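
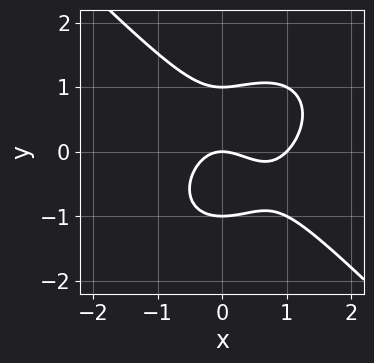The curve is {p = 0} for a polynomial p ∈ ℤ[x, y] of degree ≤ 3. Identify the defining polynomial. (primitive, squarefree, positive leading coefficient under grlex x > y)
x^3 + y^3 - x^2 - y

1. Degree: the shape is more complex than any degree-2 curve, so deg p = 3.
2. From the visible intercepts: the y-axis gridline crossings are at y ∈ {-1, 0, 1}; among the integer gridlines, it crosses the x-axis at x ∈ {0, 1}.
3. Solving for integer coefficients yields p as stated.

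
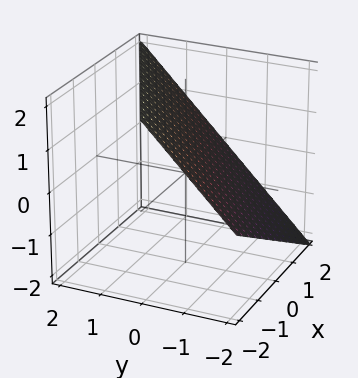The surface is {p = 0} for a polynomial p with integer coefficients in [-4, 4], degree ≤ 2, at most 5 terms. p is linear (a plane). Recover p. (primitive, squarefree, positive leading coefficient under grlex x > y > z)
x - 2*y + 2*z - 2

1. The degree is 1 — the surface is flat (a plane).
2. From the visible intercepts: it meets the y-axis at y = -1 (among the integer gridlines); it crosses the z-axis at the gridline z = 1; it crosses the x-axis at the gridline x = 2.
3. The integer polynomial consistent with all of this is the stated p.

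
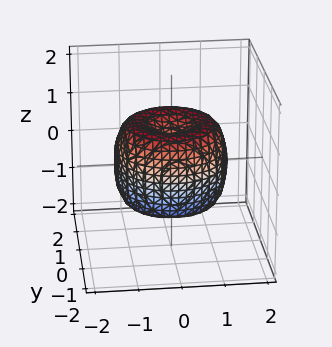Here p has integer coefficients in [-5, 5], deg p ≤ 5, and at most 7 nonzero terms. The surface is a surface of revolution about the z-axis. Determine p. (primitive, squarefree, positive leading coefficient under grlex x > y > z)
2*x^4 + 4*x^2*y^2 + 2*y^4 - 3*x^2 - 3*y^2 + 2*z^2 - 1

The degree is 4 — the shape is more complex than any degree-3 surface.
By symmetry, the surface is invariant under rotation about z: p = q(x² + y², z).
Checking where it meets the axes: a circular section at z = -1 has radius between 0 and 1.
These observations pin down the coefficients.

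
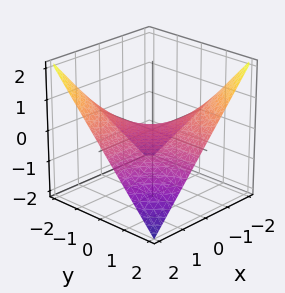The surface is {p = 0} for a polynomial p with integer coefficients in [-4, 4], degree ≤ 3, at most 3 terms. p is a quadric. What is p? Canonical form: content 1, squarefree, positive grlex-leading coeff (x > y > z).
x*y + 2*z

(a) deg p = 2.
(b) Observable constraints: every point of the x-axis in the box is on the surface; the visible y-axis segment lies entirely on the surface.
(c) Matching integer coefficients to the picture gives p.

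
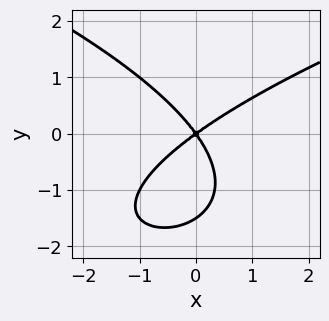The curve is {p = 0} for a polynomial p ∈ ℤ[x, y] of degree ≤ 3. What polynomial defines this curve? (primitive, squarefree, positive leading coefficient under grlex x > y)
2*y^3 - 3*x^2 + 2*x*y + 3*y^2

1. deg p = 3.
2. Checking where it meets the axes: it crosses the x-axis at the gridline x = 0; it meets the y-axis at y = 0 (among the integer gridlines).
3. Fitting integer coefficients to these (and the overall shape) gives p.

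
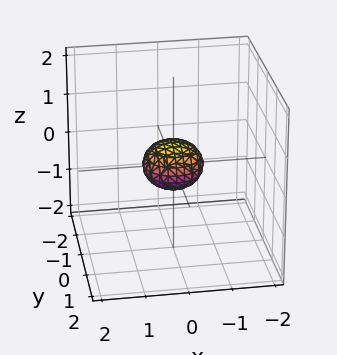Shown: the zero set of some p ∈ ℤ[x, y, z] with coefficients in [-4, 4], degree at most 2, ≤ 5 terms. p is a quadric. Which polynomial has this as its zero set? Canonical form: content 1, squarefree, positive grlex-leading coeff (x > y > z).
2*x^2 + 2*y^2 + 3*z^2 - 1

Degree: a closed, bounded, convex surface; a quadric, so deg p = 2.
Symmetries: the surface is invariant under rotation about z: p = q(x² + y², z); mirror symmetry z ↦ −z ⇒ only even powers of z.
From the axis intercepts and sections: a circular section at z = 0 has radius between 0 and 1.
Putting this together gives p.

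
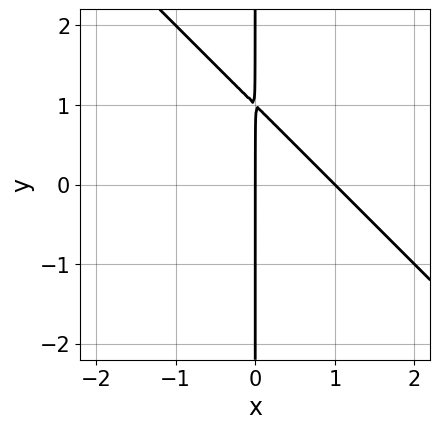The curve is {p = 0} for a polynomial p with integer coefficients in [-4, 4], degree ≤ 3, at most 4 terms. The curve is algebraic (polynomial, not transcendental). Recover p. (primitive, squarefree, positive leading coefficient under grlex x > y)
x^2 + x*y - x

The degree is 2 — a generic line meets the curve in up to 2 points.
Checking where it meets the axes: every point of the y-axis in the box is on the curve; among the integer gridlines, it crosses the x-axis at x ∈ {0, 1}.
Assembling these constraints gives the stated polynomial.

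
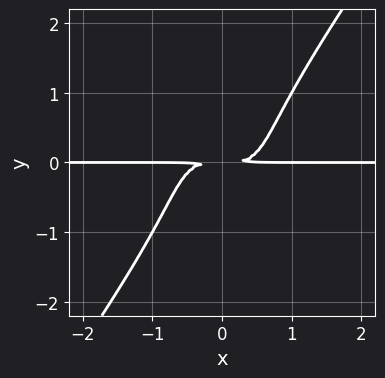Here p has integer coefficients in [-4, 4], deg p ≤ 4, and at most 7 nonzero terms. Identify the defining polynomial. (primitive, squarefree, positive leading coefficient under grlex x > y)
2*x^3*y + 2*x^2*y^2 - x*y^3 - y^4 - 2*y^2

1. The degree is 4 — no degree-3 curve has this shape.
2. From the visible intercepts: the visible x-axis segment lies entirely on the curve.
3. Matching integer coefficients to the picture gives p.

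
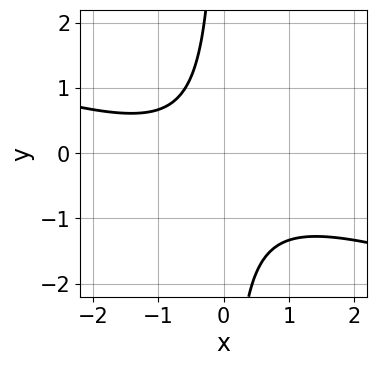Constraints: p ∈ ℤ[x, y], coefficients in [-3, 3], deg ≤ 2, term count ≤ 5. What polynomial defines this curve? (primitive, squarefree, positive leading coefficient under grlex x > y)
x^2 + 3*x*y + x + 2

The degree is 2 — a generic line meets the curve in up to 2 points.
Observable constraints: the curve avoids every integer x-axis point in the box; it misses every integer gridline on the y-axis.
The integer polynomial consistent with all of this is the stated p.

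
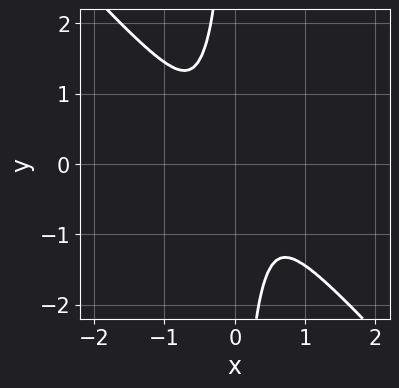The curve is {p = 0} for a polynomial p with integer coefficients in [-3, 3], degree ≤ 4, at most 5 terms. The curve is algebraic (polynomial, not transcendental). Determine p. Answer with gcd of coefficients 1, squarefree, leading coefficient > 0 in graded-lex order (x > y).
2*x^4 - 2*x^3*y + 3*x*y^3 + 2*y^2

Degree: no degree-3 curve has this shape, so deg p = 4.
The integer polynomial consistent with all of this is the stated p.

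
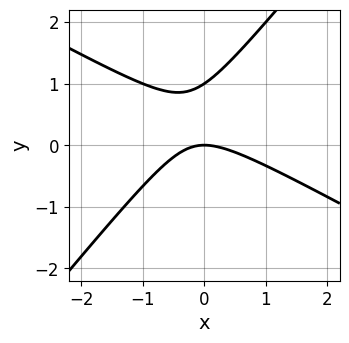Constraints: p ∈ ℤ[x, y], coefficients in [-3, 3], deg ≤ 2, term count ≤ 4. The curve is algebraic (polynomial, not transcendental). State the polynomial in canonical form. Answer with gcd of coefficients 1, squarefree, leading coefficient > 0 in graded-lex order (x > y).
2*x^2 + 2*x*y - 3*y^2 + 3*y

deg p = 2. The shape is more complex than any degree-1 curve.
Observable constraints: among the integer gridlines, it crosses the y-axis at y ∈ {0, 1}; one x-axis crossing is at x = 0.
Fitting integer coefficients to these (and the overall shape) gives p.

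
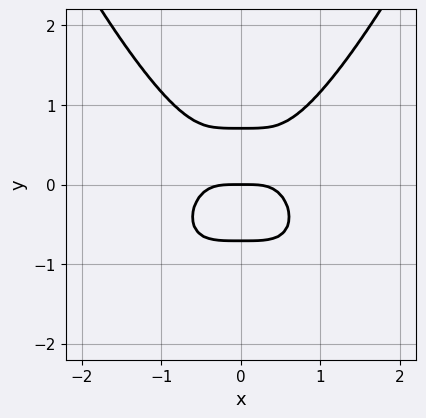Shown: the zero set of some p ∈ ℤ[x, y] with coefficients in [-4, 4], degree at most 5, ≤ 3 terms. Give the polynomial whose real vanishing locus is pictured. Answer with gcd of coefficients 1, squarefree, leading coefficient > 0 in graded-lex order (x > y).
1. Degree: a generic line meets the curve in up to 4 points, so deg p = 4.
2. Symmetries: mirror symmetry x ↦ −x ⇒ only even powers of x.
3. Observable constraints: it crosses the x-axis at the gridline x = 0; one y-axis crossing is at y = 0.
4. These observations pin down the coefficients.

2*x^4 - 2*y^3 + y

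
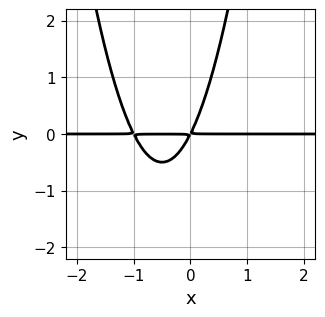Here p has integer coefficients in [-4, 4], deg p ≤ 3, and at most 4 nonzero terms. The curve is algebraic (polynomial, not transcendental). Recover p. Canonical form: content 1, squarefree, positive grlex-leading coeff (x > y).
2*x^2*y + 2*x*y - y^2

Degree: the shape is more complex than any degree-2 curve, so deg p = 3.
Observable constraints: the visible x-axis segment lies entirely on the curve.
Together with the visible shape, these determine p as stated.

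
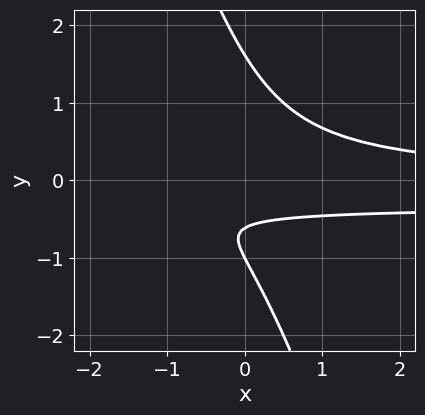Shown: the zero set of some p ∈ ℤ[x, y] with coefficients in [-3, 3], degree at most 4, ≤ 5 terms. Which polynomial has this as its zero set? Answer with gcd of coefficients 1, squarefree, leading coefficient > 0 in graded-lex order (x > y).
3*x*y^2 + y^3 + x*y - 2*y - 1

(a) deg p = 3. No degree-2 curve has this shape.
(b) From the axis intercepts and sections: no x-intercept at any integer in the box; one y-axis crossing is at y = -1.
(c) Fitting integer coefficients to these (and the overall shape) gives p.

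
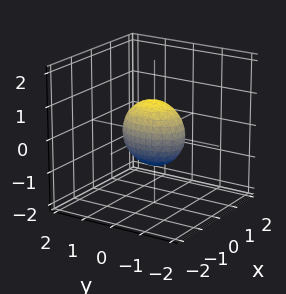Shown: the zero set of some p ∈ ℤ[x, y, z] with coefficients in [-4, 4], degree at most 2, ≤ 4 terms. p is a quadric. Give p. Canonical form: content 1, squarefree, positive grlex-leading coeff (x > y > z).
First, degree: bounded and convex; a quadric, so deg p = 2.
Next, symmetries: mirror symmetry y ↦ −y ⇒ only even powers of y; the x ↦ −x reflection is a symmetry, so x appears only in even powers; it's symmetric under z → −z, forcing even powers of z.
Next, against the integer gridlines: the z-axis gridline crossings are at z ∈ {-1, 1}; the y-axis gridline crossings are at y ∈ {-1, 1}.
Finally, fitting integer coefficients to these (and the overall shape) gives p.

2*x^2 + y^2 + z^2 - 1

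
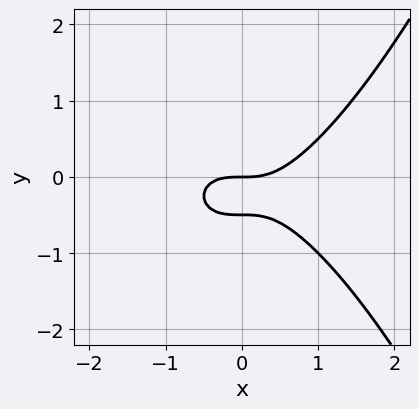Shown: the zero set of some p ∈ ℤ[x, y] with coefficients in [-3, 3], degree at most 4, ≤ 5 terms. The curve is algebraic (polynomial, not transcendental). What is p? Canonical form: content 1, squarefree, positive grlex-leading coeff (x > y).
Degree: no degree-2 curve has this shape, so deg p = 3.
Checking where it meets the axes: it crosses the y-axis at the gridline y = 0; it crosses the x-axis at the gridline x = 0.
Solving for integer coefficients yields p as stated.

x^3 - 2*y^2 - y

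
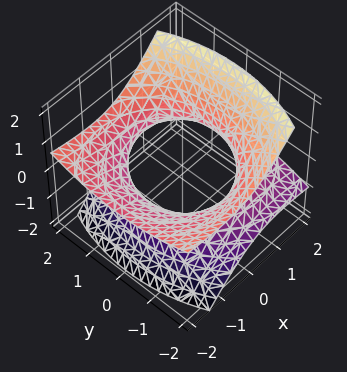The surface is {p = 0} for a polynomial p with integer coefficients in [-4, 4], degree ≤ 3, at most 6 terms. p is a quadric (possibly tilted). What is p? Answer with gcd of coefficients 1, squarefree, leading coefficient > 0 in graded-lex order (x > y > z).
First, the degree is 2 — a generic line meets the surface in up to 2 points.
Next, reading off the gridlines: the surface avoids every integer z-axis point in the box.
Finally, solving for integer coefficients yields p as stated.

x^2 + 3*x*z + y^2 - 3*z^2 - 2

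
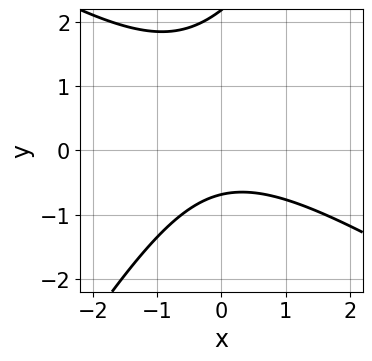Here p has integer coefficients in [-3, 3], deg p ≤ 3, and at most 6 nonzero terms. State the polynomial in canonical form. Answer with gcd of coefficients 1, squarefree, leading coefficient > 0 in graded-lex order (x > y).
2*x^2 + 2*x*y - 2*y^2 + 3*y + 3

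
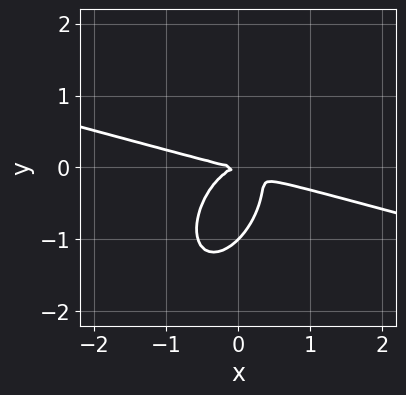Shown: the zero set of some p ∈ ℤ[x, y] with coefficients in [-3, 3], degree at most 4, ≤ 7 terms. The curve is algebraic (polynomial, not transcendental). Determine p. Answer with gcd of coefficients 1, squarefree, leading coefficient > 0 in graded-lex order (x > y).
x^3 + 3*x^2*y - 2*x*y^2 + 2*y^3 + 2*y^2

(a) The degree is 3 — a generic line meets the curve in up to 3 points.
(b) From the visible intercepts: among the integer gridlines, it crosses the y-axis at y ∈ {-1, 0}; it meets the x-axis at x = 0 (among the integer gridlines).
(c) Putting this together gives p.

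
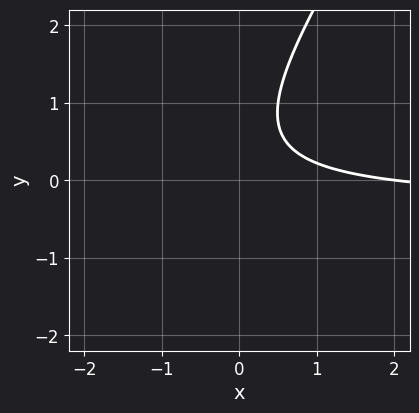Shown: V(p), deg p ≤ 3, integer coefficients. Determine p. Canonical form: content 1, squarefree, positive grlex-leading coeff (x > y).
3*x*y - 2*y^2 + x + 2*y - 2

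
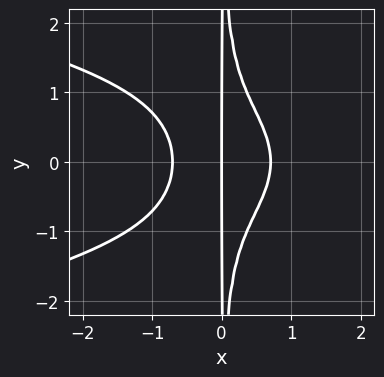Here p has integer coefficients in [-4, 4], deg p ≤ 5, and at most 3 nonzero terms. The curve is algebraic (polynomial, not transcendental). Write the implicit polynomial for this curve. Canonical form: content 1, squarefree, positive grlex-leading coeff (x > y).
2*x^2*y^2 + 2*x^3 - x

(a) Degree: a generic line meets the curve in up to 4 points, so deg p = 4.
(b) Symmetries: the y ↦ −y reflection is a symmetry, so y appears only in even powers.
(c) Checking where it meets the axes: the visible y-axis segment lies entirely on the curve; it meets the x-axis at x = 0 (among the integer gridlines).
(d) Fitting integer coefficients to these (and the overall shape) gives p.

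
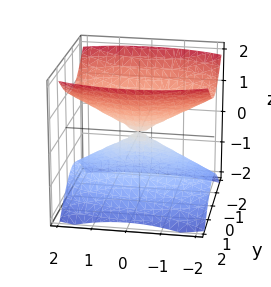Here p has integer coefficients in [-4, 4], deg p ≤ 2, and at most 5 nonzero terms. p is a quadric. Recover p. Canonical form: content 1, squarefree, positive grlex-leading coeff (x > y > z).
x^2 + 3*y^2 - 3*z^2

There are 2 components. They look like related sheets of one shape, so recover p as a whole.
deg p = 2. A double cone through the origin; a quadric.
Symmetries: the z ↦ −z reflection is a symmetry, so z appears only in even powers; the y ↦ −y reflection is a symmetry, so y appears only in even powers; the x ↦ −x reflection is a symmetry, so x appears only in even powers.
Reading off the gridlines: one x-axis crossing is at x = 0; it meets the y-axis at y = 0 (among the integer gridlines); it crosses the z-axis at the gridline z = 0.
Solving for integer coefficients yields p as stated.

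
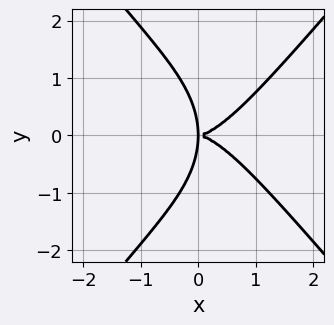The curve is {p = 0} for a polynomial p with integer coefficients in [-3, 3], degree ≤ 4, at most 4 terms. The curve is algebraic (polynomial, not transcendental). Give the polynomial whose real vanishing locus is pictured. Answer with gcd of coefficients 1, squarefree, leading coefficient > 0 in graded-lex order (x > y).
2*x^4 - y^4 - 3*x*y^2

(a) The degree is 4 — the shape is more complex than any degree-3 curve.
(b) Symmetries: the y ↦ −y reflection is a symmetry, so y appears only in even powers.
(c) Observable constraints: it crosses the x-axis at the gridline x = 0; one y-axis crossing is at y = 0.
(d) These observations pin down the coefficients.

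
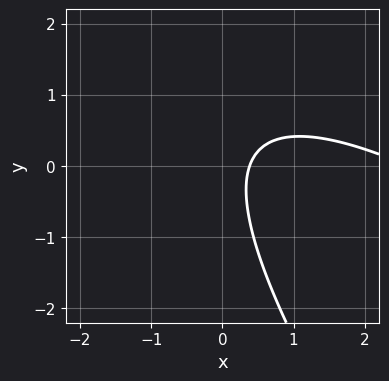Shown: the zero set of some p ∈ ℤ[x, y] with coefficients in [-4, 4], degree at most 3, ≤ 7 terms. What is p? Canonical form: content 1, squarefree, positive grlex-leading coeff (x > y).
x^2 + 2*x*y + y^2 - 3*x + 1

(a) Degree: a generic line meets the curve in up to 2 points, so deg p = 2.
(b) From the axis intercepts and sections: the curve avoids every integer y-axis point in the box.
(c) The integer polynomial consistent with all of this is the stated p.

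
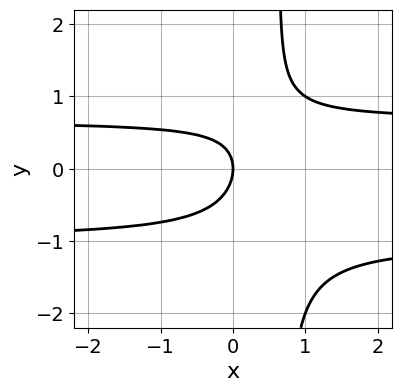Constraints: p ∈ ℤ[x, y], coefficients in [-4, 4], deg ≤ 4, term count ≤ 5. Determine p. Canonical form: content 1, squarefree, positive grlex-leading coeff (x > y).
First, degree: the shape is more complex than any degree-2 curve, so deg p = 3.
Next, against the integer gridlines: it crosses the y-axis at the gridline y = 0; one x-axis crossing is at x = 0.
Finally, matching integer coefficients to the picture gives p.

3*x*y^2 + x*y - 2*y^2 - 2*x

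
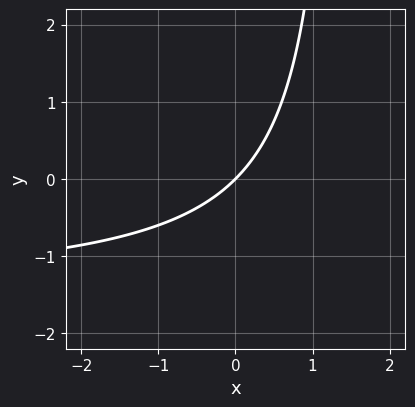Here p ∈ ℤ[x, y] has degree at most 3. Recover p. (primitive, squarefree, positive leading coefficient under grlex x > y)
2*x*y + 3*x - 3*y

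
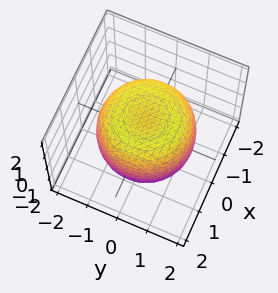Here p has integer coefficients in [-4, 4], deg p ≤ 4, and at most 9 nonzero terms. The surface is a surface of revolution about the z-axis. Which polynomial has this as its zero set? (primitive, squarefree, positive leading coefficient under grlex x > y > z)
deg p = 4.
Symmetries: rotational symmetry about the z-axis ⇒ p depends on x, y only through x² + y².
Observable constraints: the z-axis gridline crossings are at z ∈ {-1, 1}; a circular section at z = -1 has radius between 1 and 2.
Putting this together gives p.

2*x^4 + 4*x^2*y^2 + 2*y^4 - 3*x^2 - 3*y^2 + 3*z^2 - 3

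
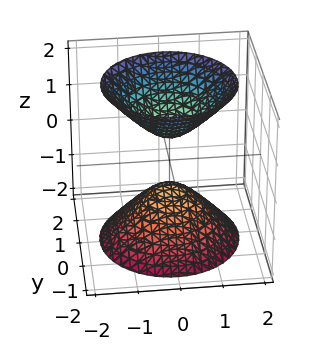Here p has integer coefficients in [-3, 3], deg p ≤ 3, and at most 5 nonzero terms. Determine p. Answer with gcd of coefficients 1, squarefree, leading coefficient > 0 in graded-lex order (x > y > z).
(a) There are 2 components. Treating them together as one polynomial.
(b) The degree is 2 — a generic line meets the surface in up to 2 points.
(c) Symmetries: rotational symmetry about the z-axis ⇒ p depends on x, y only through x² + y².
(d) Checking where it meets the axes: a circular section at z = -1 has radius between 0 and 1; no x-intercept at any integer in the box; no y-intercept at any integer in the box.
(e) Together with the visible shape, these determine p as stated.

3*x^2 + 3*y^2 - 2*z^2 + 1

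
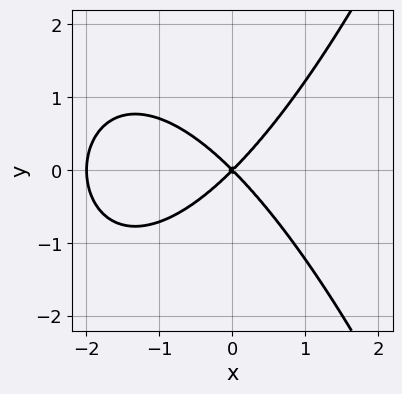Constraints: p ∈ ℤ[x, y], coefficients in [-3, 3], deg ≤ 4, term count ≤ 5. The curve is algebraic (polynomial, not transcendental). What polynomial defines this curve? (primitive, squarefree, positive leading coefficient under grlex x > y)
(a) The degree is 3 — the shape is more complex than any degree-2 curve.
(b) Symmetries: it's symmetric under y → −y, forcing even powers of y.
(c) From the visible intercepts: among the integer gridlines, it crosses the x-axis at x ∈ {-2, 0}; one y-axis crossing is at y = 0.
(d) Together with the visible shape, these determine p as stated.

x^3 + 2*x^2 - 2*y^2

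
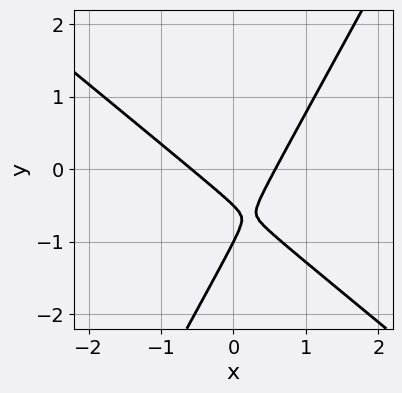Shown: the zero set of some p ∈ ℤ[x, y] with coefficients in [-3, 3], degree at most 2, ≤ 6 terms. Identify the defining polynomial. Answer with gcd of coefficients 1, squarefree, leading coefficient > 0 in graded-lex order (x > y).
The degree is 2 — a generic line meets the curve in up to 2 points.
From the axis intercepts and sections: it meets the y-axis at y = -1 (among the integer gridlines).
The integer polynomial consistent with all of this is the stated p.

3*x^2 + 2*x*y - 2*y^2 - 3*y - 1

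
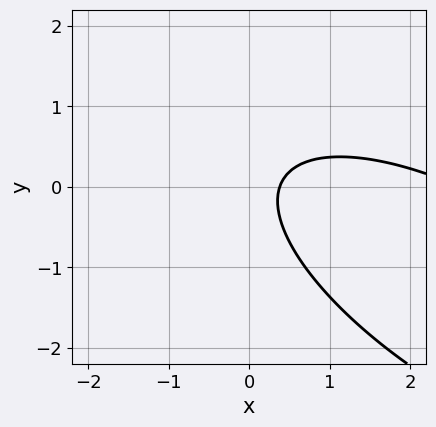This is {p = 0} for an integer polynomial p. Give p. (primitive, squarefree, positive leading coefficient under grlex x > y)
x^2 + 2*x*y + 2*y^2 - 3*x + 1

1. deg p = 2. The shape is more complex than any degree-1 curve.
2. Checking where it meets the axes: the curve avoids every integer y-axis point in the box.
3. The integer polynomial consistent with all of this is the stated p.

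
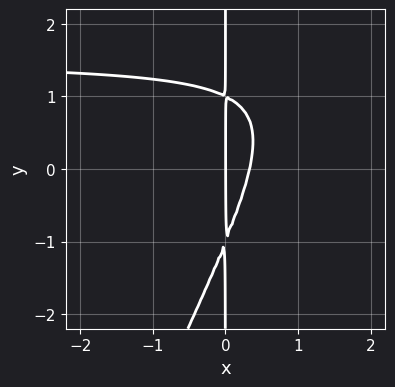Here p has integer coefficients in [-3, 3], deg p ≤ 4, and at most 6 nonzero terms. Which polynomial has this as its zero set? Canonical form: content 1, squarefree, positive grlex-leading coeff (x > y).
2*x^2*y - x*y^2 - 3*x^2 + x

(a) deg p = 3.
(b) From the axis intercepts and sections: every point of the y-axis in the box is on the curve; it meets the x-axis at x = 0 (among the integer gridlines).
(c) Putting this together gives p.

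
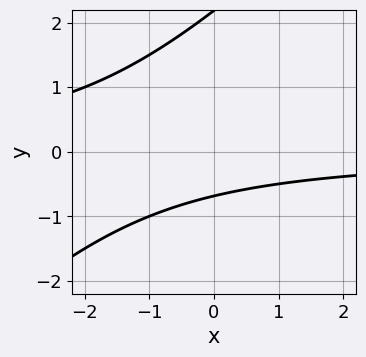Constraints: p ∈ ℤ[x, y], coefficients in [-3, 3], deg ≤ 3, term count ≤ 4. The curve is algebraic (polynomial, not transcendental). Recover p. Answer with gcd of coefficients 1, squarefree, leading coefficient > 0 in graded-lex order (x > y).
1. The degree is 2 — the shape is more complex than any degree-1 curve.
2. Against the integer gridlines: it misses every integer gridline on the x-axis.
3. Assembling these constraints gives the stated polynomial.

2*x*y - 2*y^2 + 3*y + 3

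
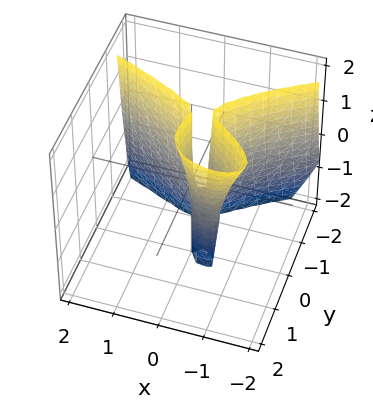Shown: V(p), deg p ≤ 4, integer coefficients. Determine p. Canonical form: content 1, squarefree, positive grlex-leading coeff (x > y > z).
First, degree: the shape is more complex than any degree-2 surface, so deg p = 3.
Then, against the integer gridlines: it meets the y-axis at y = 0 (among the integer gridlines); every point of the z-axis in the box is on the surface; it meets the x-axis at x = 0 (among the integer gridlines).
Finally, these observations pin down the coefficients.

2*y^3 - y^2*z + 2*x^2 + 2*x*y + x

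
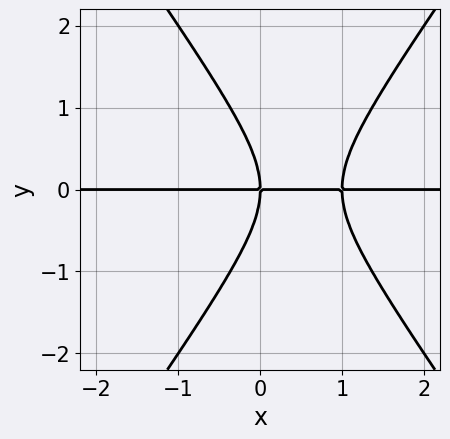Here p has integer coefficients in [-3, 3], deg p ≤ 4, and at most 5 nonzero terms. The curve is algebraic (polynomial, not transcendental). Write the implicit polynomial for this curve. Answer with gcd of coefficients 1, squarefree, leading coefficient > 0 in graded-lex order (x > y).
2*x^2*y - y^3 - 2*x*y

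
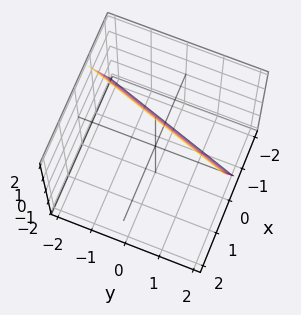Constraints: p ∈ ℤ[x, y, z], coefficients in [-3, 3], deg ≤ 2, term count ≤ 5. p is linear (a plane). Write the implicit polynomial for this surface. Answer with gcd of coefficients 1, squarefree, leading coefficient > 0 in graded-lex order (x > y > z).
First, degree: the surface is flat (a plane), so deg p = 1.
Next, observable constraints: it crosses the z-axis at the gridline z = 2; it meets the y-axis at y = 2 (among the integer gridlines).
Finally, solving for integer coefficients yields p as stated.

3*x - y - z + 2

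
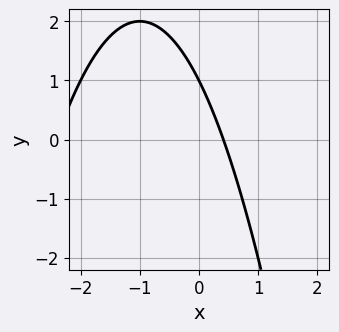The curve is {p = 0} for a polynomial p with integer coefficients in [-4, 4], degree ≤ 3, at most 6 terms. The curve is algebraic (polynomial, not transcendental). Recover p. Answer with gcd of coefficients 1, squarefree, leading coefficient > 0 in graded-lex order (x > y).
x^2 + 2*x + y - 1

(a) deg p = 2. A generic line meets the curve in up to 2 points.
(b) Reading off the gridlines: it crosses the y-axis at the gridline y = 1.
(c) The integer polynomial consistent with all of this is the stated p.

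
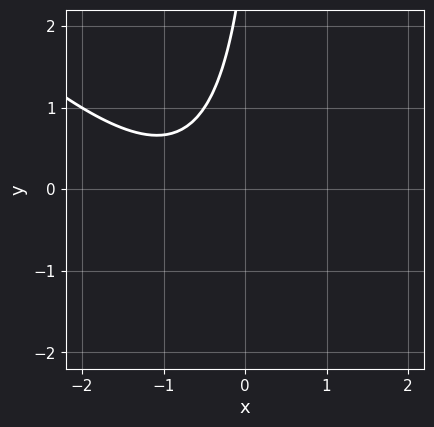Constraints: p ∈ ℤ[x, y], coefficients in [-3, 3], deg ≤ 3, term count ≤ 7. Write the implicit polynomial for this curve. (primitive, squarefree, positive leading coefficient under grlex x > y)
2*x^2 + 2*x*y + 3*x - y + 3

deg p = 2. No degree-1 curve has this shape.
Checking where it meets the axes: the curve avoids every integer x-axis point in the box; it misses every integer gridline on the y-axis.
Assembling these constraints gives the stated polynomial.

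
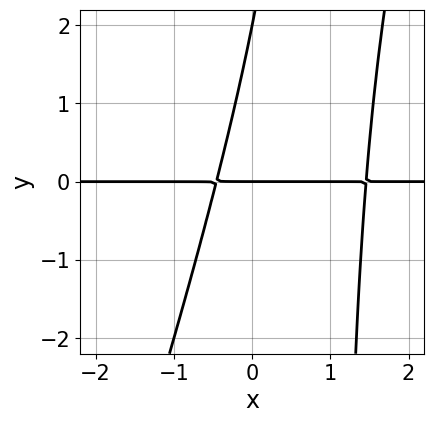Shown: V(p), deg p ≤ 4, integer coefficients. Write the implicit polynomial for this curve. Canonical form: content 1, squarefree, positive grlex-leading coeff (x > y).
(a) The degree is 3 — no degree-2 curve has this shape.
(b) Observable constraints: every point of the x-axis in the box is on the curve; among the integer gridlines, it crosses the y-axis at y ∈ {0, 2}.
(c) Putting this together gives p.

3*x^2*y - x*y^2 - 3*x*y + y^2 - 2*y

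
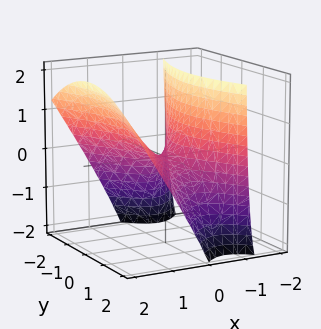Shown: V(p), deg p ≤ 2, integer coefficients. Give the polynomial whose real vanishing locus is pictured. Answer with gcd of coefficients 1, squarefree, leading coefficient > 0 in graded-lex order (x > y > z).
Degree: no degree-1 surface has this shape, so deg p = 2.
Observable constraints: it crosses the z-axis at the gridline z = 0; it crosses the x-axis at the gridline x = 0; it meets the y-axis at y = 0 (among the integer gridlines).
These observations pin down the coefficients.

3*x^2 - 2*x*z - y^2 - 2*z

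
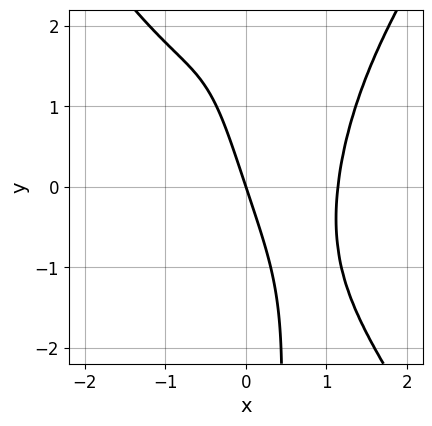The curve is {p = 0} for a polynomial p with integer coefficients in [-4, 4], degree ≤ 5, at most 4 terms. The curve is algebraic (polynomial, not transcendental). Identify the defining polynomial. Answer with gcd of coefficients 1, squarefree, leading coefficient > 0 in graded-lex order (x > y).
(a) The degree is 4 — no degree-3 curve has this shape.
(b) Observable constraints: it meets the y-axis at y = 0 (among the integer gridlines); it crosses the x-axis at the gridline x = 0.
(c) Putting this together gives p.

2*x^4 - x^2*y^2 - 3*x - y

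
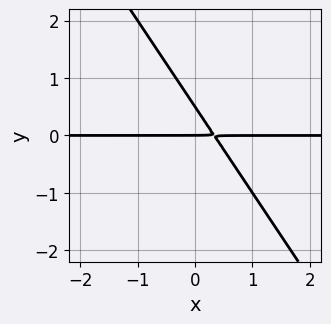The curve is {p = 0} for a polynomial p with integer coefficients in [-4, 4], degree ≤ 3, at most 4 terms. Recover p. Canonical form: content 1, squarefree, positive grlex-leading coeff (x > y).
3*x*y + 2*y^2 - y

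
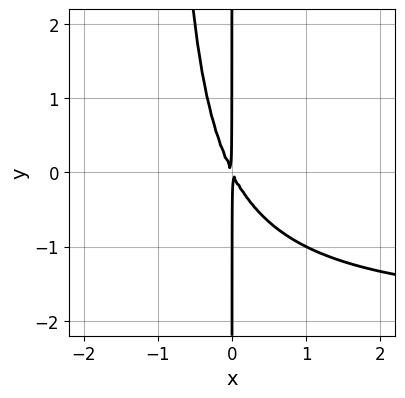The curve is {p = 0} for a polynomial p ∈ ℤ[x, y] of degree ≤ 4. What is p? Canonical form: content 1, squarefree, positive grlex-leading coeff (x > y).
deg p = 3.
Against the integer gridlines: the visible y-axis segment lies entirely on the curve.
The integer polynomial consistent with all of this is the stated p.

x^2*y + 2*x^2 + x*y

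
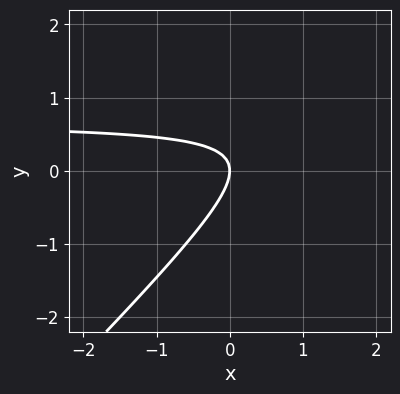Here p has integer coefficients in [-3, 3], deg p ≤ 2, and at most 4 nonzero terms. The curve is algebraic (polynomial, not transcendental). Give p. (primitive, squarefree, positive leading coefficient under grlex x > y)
3*x*y - 3*y^2 - 2*x

1. deg p = 2. A generic line meets the curve in up to 2 points.
2. Observable constraints: one y-axis crossing is at y = 0; one x-axis crossing is at x = 0.
3. Matching integer coefficients to the picture gives p.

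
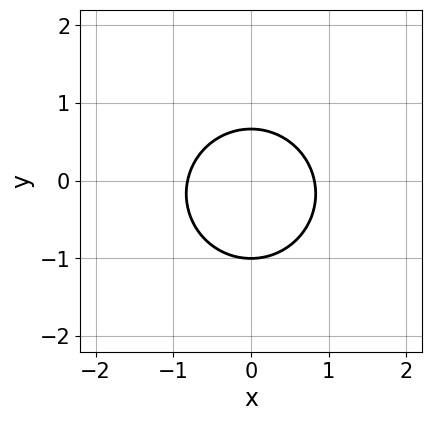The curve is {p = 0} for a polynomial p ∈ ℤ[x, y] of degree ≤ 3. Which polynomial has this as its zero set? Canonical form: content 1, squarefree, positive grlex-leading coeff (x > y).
1. deg p = 2. A generic line meets the curve in up to 2 points.
2. Symmetries: it's symmetric under x → −x, forcing even powers of x.
3. Checking where it meets the axes: it meets the y-axis at y = -1 (among the integer gridlines).
4. Assembling these constraints gives the stated polynomial.

3*x^2 + 3*y^2 + y - 2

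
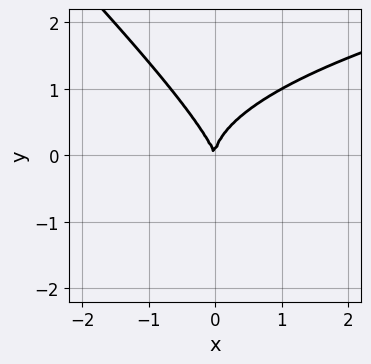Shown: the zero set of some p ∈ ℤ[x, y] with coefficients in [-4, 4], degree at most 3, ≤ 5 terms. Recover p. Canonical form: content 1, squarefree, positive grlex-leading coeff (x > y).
2*x*y^2 + 2*y^3 - 3*x^2 - x*y

Degree: no degree-2 curve has this shape, so deg p = 3.
From the axis intercepts and sections: it meets the y-axis at y = 0 (among the integer gridlines); one x-axis crossing is at x = 0.
Matching integer coefficients to the picture gives p.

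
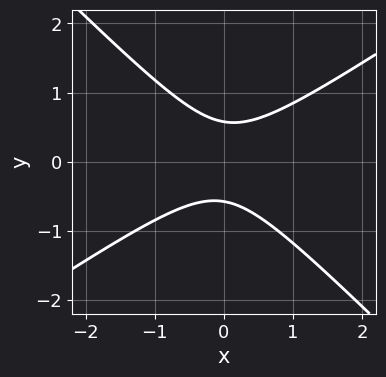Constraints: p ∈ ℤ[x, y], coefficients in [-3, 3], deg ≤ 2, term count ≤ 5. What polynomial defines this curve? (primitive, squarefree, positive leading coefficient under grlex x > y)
2*x^2 - x*y - 3*y^2 + 1

(a) Degree: no degree-1 curve has this shape, so deg p = 2.
(b) From the axis intercepts and sections: the curve avoids every integer x-axis point in the box.
(c) The integer polynomial consistent with all of this is the stated p.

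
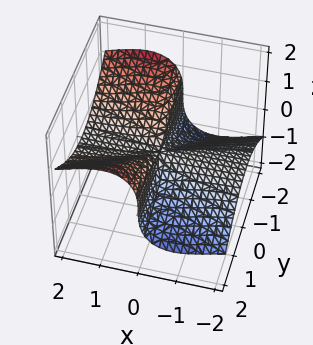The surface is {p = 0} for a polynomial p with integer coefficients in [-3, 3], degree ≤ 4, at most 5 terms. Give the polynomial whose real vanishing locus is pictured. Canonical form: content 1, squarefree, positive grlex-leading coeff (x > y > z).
2*x^2*z - x*y^2 + z^3

(a) deg p = 3.
(b) Reading off the gridlines: the visible y-axis segment lies entirely on the surface; every point of the x-axis in the box is on the surface; one z-axis crossing is at z = 0.
(c) Solving for integer coefficients yields p as stated.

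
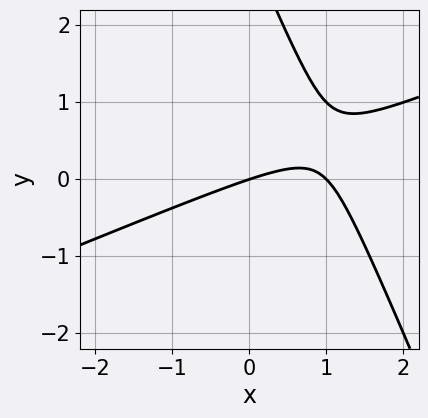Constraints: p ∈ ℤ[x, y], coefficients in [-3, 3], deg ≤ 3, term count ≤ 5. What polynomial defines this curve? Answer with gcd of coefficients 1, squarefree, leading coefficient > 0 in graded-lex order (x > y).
First, degree: no degree-1 curve has this shape, so deg p = 2.
Next, from the axis intercepts and sections: it crosses the y-axis at the gridline y = 0; the x-axis gridline crossings are at x ∈ {0, 1}.
Finally, these observations pin down the coefficients.

x^2 - 2*x*y - y^2 - x + 3*y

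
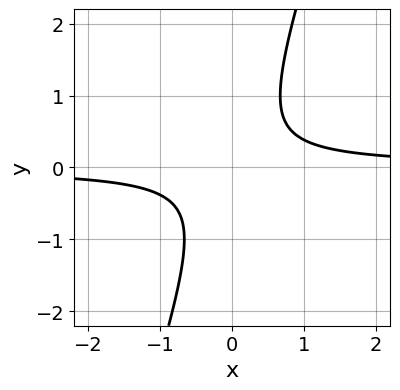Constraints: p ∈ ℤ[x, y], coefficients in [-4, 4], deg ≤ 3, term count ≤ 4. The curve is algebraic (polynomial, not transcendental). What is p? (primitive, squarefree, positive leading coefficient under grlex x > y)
3*x*y - y^2 - 1

deg p = 2.
From the axis intercepts and sections: no y-intercept at any integer in the box; it misses every integer gridline on the x-axis.
Fitting integer coefficients to these (and the overall shape) gives p.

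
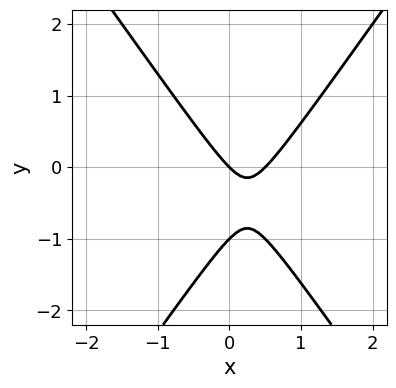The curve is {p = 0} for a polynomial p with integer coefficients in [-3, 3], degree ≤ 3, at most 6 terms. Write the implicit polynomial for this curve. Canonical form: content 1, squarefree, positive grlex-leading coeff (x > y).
2*x^2 - y^2 - x - y

The degree is 2 — a generic line meets the curve in up to 2 points.
From the axis intercepts and sections: the y-axis gridline crossings are at y ∈ {-1, 0}; it crosses the x-axis at the gridline x = 0.
Solving for integer coefficients yields p as stated.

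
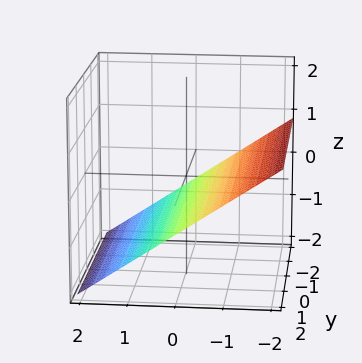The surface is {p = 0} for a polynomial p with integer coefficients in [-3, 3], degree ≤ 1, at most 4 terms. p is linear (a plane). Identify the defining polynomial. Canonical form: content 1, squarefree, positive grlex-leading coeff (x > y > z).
2*x + 3*z + 2

1. Degree: every cross-section is a straight line — this is a plane, so deg p = 1.
2. Observable constraints: one x-axis crossing is at x = -1; it misses every integer gridline on the y-axis.
3. Fitting integer coefficients to these (and the overall shape) gives p.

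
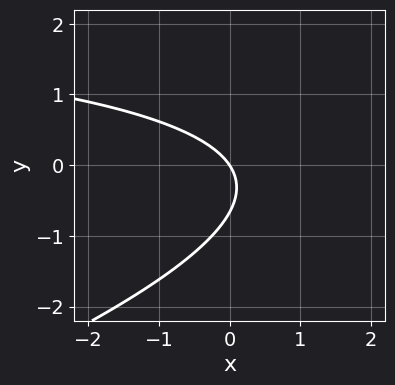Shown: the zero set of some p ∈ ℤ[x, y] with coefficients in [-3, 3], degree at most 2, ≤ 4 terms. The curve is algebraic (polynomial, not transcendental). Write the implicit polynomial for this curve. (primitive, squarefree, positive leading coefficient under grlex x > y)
Degree: a generic line meets the curve in up to 2 points, so deg p = 2.
Reading off the gridlines: it meets the y-axis at y = 0 (among the integer gridlines); it meets the x-axis at x = 0 (among the integer gridlines).
Putting this together gives p.

x*y - 3*y^2 - 3*x - 2*y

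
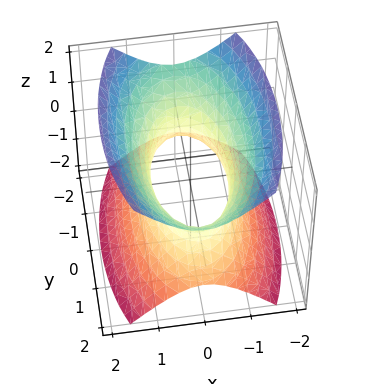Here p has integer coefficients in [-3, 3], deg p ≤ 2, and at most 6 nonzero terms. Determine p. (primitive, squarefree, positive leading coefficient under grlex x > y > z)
The degree is 2 — an hourglass — one-sheet hyperboloid; a quadric.
Symmetries: it's symmetric under y → −y, forcing even powers of y; mirror symmetry x ↦ −x ⇒ only even powers of x; the z ↦ −z reflection is a symmetry, so z appears only in even powers.
Observable constraints: it misses every integer gridline on the z-axis.
These observations pin down the coefficients.

3*x^2 + y^2 - 2*z^2 - 2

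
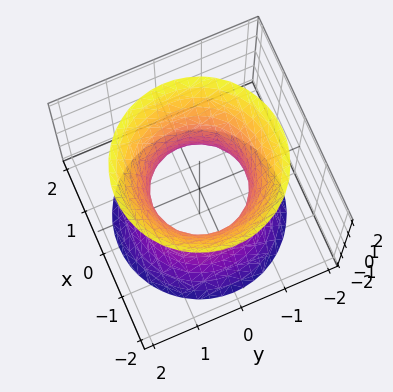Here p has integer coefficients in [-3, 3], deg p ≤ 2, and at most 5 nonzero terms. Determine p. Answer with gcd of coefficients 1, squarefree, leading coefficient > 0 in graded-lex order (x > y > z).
(a) The degree is 2 — no degree-1 surface has this shape.
(b) By symmetry, the surface is invariant under rotation about z: p = q(x² + y², z).
(c) Checking where it meets the axes: among the integer gridlines, it crosses the x-axis at x ∈ {-1, 1}; among the integer gridlines, it crosses the y-axis at y ∈ {-1, 1}.
(d) Matching integer coefficients to the picture gives p.

2*x^2 + 2*y^2 - z^2 - 2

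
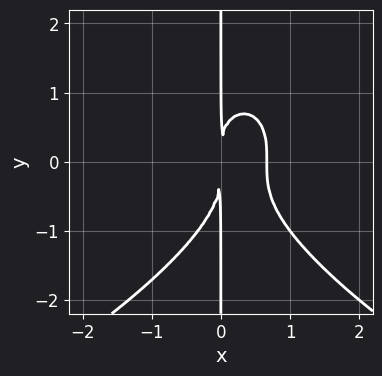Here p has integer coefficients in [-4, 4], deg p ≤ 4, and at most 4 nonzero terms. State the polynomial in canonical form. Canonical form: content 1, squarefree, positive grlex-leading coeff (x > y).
x*y^3 + 3*x^3 - 2*x^2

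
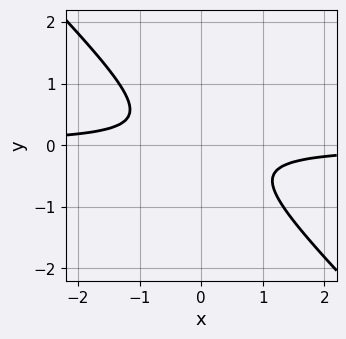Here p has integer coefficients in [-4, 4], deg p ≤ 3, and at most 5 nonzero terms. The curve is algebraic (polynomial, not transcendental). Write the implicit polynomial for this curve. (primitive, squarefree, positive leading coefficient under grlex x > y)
First, deg p = 2.
Then, reading off the gridlines: it misses every integer gridline on the x-axis; the curve avoids every integer y-axis point in the box.
Finally, putting this together gives p.

3*x*y + 3*y^2 + 1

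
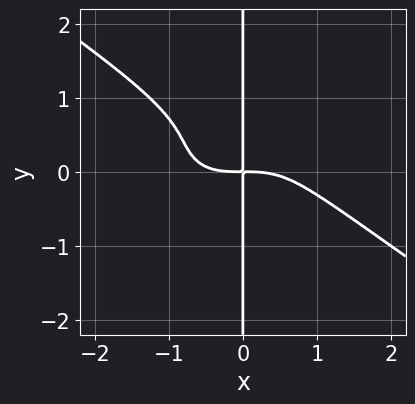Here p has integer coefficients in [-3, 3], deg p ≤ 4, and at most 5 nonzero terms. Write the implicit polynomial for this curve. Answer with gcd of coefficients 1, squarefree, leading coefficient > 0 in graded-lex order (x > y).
(a) deg p = 4. The shape is more complex than any degree-3 curve.
(b) From the axis intercepts and sections: the visible y-axis segment lies entirely on the curve.
(c) Solving for integer coefficients yields p as stated.

x^4 + 3*x*y^3 - 3*x*y^2 + 2*x*y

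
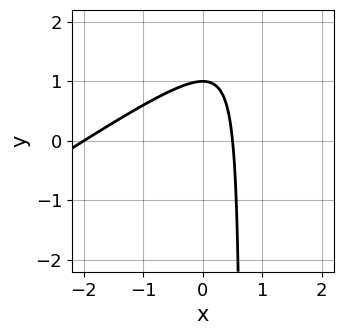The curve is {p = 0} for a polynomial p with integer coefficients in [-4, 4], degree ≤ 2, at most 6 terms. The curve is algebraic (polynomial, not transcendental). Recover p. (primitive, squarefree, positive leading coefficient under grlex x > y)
1. Degree: a generic line meets the curve in up to 2 points, so deg p = 2.
2. Checking where it meets the axes: one y-axis crossing is at y = 1; it meets the x-axis at x = -2 (among the integer gridlines).
3. Putting this together gives p.

2*x^2 - 3*x*y + 3*x + 2*y - 2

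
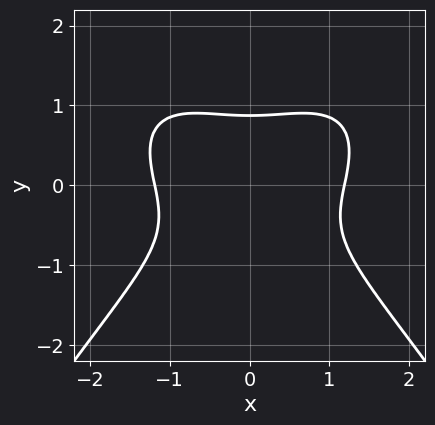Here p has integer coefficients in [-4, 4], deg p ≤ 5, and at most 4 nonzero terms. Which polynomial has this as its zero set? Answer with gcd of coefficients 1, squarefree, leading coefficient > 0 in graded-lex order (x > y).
x^4 - x^2*y + 3*y^3 - 2

1. Degree: no degree-3 curve has this shape, so deg p = 4.
2. Symmetries: the x ↦ −x reflection is a symmetry, so x appears only in even powers.
3. The integer polynomial consistent with all of this is the stated p.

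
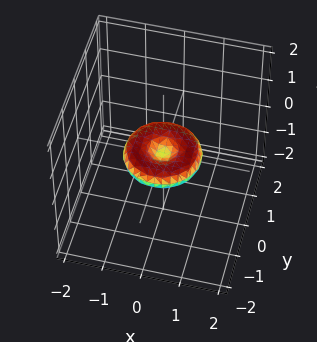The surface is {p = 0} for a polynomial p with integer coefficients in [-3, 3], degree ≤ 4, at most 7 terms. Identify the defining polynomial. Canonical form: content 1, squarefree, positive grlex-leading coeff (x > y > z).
x^4 + 2*x^2*y^2 + y^4 - x^2 - y^2 + 3*z^2

(a) deg p = 4. A generic line meets the surface in up to 4 points.
(b) Symmetries: the surface is invariant under rotation about z: p = q(x² + y², z).
(c) Observable constraints: among the integer gridlines, it crosses the x-axis at x ∈ {-1, 0, 1}; a circular section at z = 0 has radius exactly 1.
(d) Solving for integer coefficients yields p as stated. Check: (0, 1, 0) on the y-axis lies on the surface, and p(0, 1, 0) = 0. ✓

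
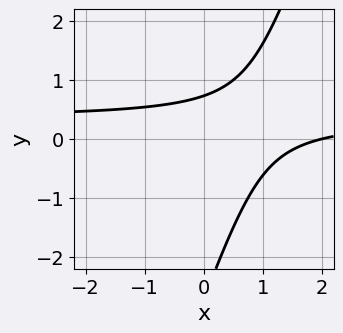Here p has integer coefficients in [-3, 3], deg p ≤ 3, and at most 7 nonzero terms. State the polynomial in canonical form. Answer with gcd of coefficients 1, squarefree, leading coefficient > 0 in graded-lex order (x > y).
3*x*y - y^2 - x - 2*y + 2

1. Degree: no degree-1 curve has this shape, so deg p = 2.
2. From the axis intercepts and sections: it meets the x-axis at x = 2 (among the integer gridlines).
3. Assembling these constraints gives the stated polynomial.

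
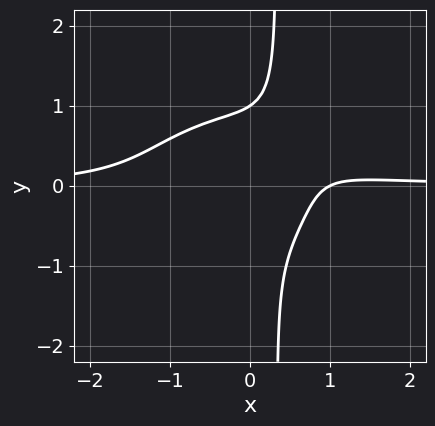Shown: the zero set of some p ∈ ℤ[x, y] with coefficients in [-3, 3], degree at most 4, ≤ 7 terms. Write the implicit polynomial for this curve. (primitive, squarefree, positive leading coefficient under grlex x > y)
First, the degree is 4 — no degree-3 curve has this shape.
Next, observable constraints: it meets the x-axis at x = 1 (among the integer gridlines); it crosses the y-axis at the gridline y = 1.
Finally, these observations pin down the coefficients.

2*x^3*y + 3*x*y^3 - y^3 - x + 1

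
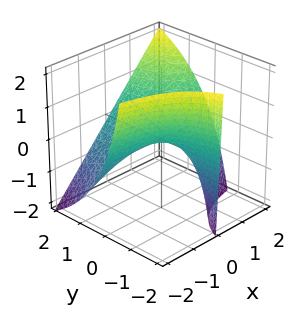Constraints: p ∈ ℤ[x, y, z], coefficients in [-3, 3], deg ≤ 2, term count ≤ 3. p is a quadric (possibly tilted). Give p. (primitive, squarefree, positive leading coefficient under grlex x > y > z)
First, degree: the shape is more complex than any degree-1 surface, so deg p = 2.
Next, against the integer gridlines: it meets the z-axis at z = 0 (among the integer gridlines); every point of the x-axis in the box is on the surface; every point of the y-axis in the box is on the surface.
Finally, the integer polynomial consistent with all of this is the stated p.

2*x*y - y*z - 2*z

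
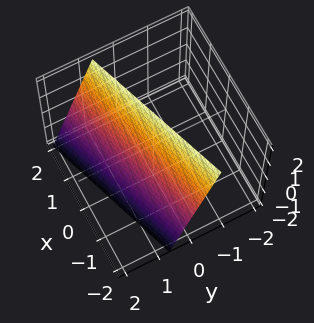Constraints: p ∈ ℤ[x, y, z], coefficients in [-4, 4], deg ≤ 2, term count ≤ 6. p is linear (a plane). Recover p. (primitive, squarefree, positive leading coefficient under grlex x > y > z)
x - 3*y - z + 2

First, deg p = 1. The surface is flat (a plane).
Then, from the axis intercepts and sections: one z-axis crossing is at z = 2; it crosses the x-axis at the gridline x = -2.
Finally, these observations pin down the coefficients.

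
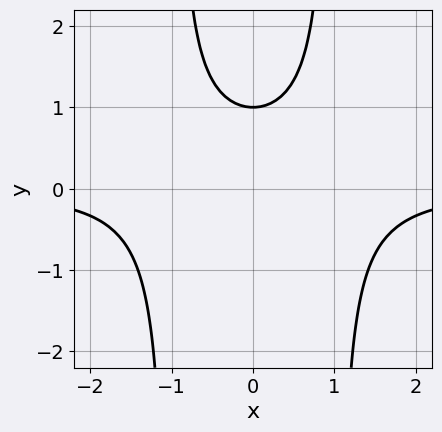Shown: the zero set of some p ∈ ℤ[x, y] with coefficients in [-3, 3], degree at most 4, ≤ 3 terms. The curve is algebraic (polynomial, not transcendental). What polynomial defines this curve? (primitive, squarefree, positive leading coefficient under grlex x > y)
x^2*y - y + 1

First, the degree is 3 — the shape is more complex than any degree-2 curve.
Then, symmetries: the x ↦ −x reflection is a symmetry, so x appears only in even powers.
Next, checking where it meets the axes: no x-intercept at any integer in the box; it crosses the y-axis at the gridline y = 1.
Finally, assembling these constraints gives the stated polynomial.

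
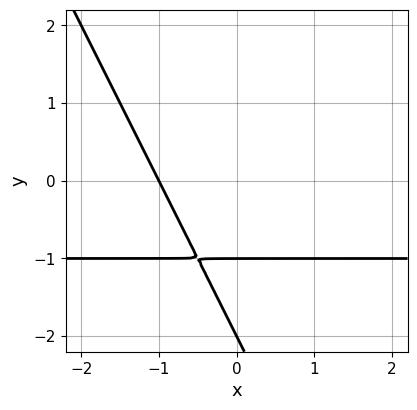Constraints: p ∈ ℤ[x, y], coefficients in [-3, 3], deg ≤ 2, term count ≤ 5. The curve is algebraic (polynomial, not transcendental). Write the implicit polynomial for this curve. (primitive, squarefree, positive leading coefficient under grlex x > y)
(a) The degree is 2 — no degree-1 curve has this shape.
(b) From the visible intercepts: among the integer gridlines, it crosses the y-axis at y ∈ {-2, -1}; one x-axis crossing is at x = -1.
(c) Together with the visible shape, these determine p as stated.

2*x*y + y^2 + 2*x + 3*y + 2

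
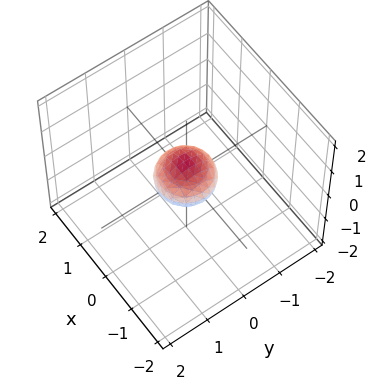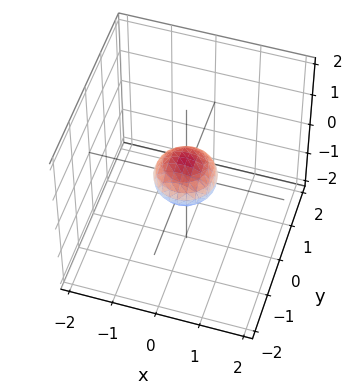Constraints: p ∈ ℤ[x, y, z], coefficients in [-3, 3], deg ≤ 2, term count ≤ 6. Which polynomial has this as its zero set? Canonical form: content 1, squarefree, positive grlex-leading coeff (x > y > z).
1. Degree: the shape is more complex than any degree-1 surface, so deg p = 2.
2. Symmetries: every cross-section ⟂ z is a circle, so x, y appear only via x² + y².
3. Reading off the gridlines: a circular section at z = 0 has radius between 0 and 1.
4. Putting this together gives p.

2*x^2 + 2*y^2 + 3*z^2 - 1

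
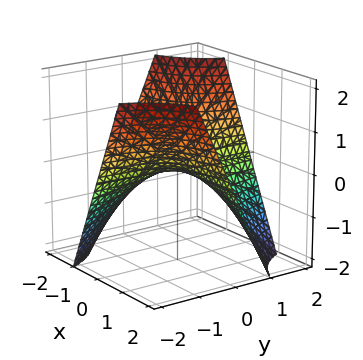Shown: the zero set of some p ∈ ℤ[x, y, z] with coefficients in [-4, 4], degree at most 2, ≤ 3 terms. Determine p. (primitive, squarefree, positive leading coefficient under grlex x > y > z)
x*y + z

(a) deg p = 2. A hyperbolic paraboloid; a quadric.
(b) From the visible intercepts: the visible x-axis segment lies entirely on the surface; it meets the z-axis at z = 0 (among the integer gridlines); every point of the y-axis in the box is on the surface.
(c) The integer polynomial consistent with all of this is the stated p.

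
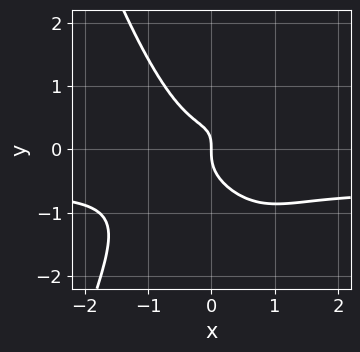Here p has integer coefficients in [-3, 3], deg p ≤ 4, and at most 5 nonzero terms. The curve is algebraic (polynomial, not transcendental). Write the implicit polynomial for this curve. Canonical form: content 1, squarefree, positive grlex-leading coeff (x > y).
3*x^3*y + 2*x^3 + 2*y^3 - x*y + x

First, the degree is 4 — the shape is more complex than any degree-3 curve.
Then, observable constraints: it meets the y-axis at y = 0 (among the integer gridlines); one x-axis crossing is at x = 0.
Finally, the integer polynomial consistent with all of this is the stated p.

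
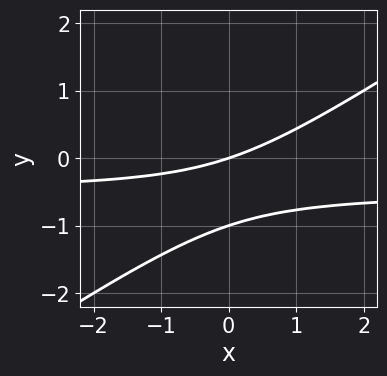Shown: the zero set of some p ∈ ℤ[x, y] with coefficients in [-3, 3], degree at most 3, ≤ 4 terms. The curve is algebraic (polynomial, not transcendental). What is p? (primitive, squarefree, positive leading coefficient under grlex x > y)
2*x*y - 3*y^2 + x - 3*y

The degree is 2 — the shape is more complex than any degree-1 curve.
From the axis intercepts and sections: the y-axis gridline crossings are at y ∈ {-1, 0}; one x-axis crossing is at x = 0.
The integer polynomial consistent with all of this is the stated p.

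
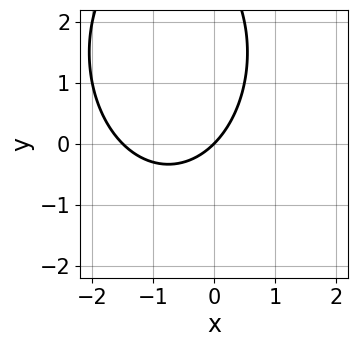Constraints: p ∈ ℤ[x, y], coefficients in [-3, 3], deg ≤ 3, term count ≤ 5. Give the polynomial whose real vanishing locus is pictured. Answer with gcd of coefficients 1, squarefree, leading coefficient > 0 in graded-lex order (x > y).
Degree: a generic line meets the curve in up to 2 points, so deg p = 2.
From the visible intercepts: it meets the y-axis at y = 0 (among the integer gridlines); it meets the x-axis at x = 0 (among the integer gridlines).
The integer polynomial consistent with all of this is the stated p.

2*x^2 + y^2 + 3*x - 3*y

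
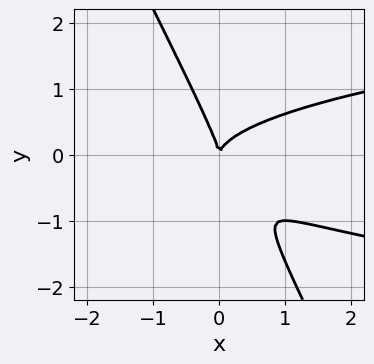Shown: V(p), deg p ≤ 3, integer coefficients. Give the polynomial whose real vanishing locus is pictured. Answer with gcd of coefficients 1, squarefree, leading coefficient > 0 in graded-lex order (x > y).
2*x*y^2 + y^3 - x^2

First, the degree is 3 — no degree-2 curve has this shape.
Next, from the visible intercepts: it crosses the x-axis at the gridline x = 0; one y-axis crossing is at y = 0.
Finally, solving for integer coefficients yields p as stated.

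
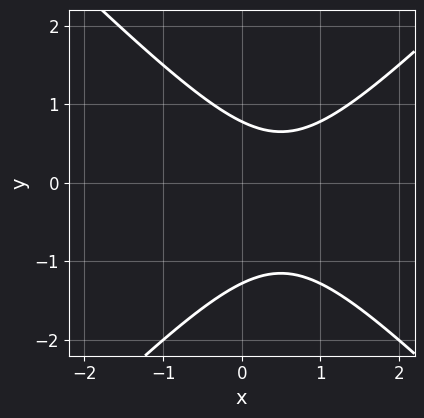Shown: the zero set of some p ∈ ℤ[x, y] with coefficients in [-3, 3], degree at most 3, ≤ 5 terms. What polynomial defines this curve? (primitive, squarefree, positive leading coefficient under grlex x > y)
deg p = 2.
From the visible intercepts: no x-intercept at any integer in the box.
Putting this together gives p.

2*x^2 - 2*y^2 - 2*x - y + 2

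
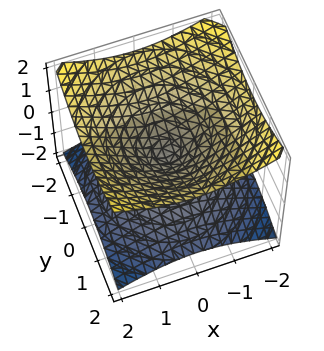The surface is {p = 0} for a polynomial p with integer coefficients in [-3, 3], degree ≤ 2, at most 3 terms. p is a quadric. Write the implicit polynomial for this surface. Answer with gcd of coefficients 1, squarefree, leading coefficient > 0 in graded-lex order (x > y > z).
x^2 + y^2 - 2*z^2

1. Degree: a double cone through the origin; a quadric, so deg p = 2.
2. Symmetry: every cross-section ⟂ z is a circle, so x, y appear only via x² + y²; it's symmetric under z → −z, forcing even powers of z.
3. Checking where it meets the axes: one y-axis crossing is at y = 0; one z-axis crossing is at z = 0.
4. Together with the visible shape, these determine p as stated.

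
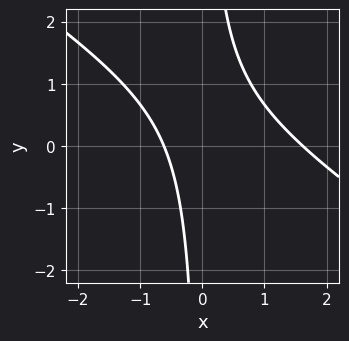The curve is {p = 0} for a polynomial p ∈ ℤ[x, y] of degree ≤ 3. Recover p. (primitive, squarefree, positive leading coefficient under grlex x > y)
(a) Degree: a generic line meets the curve in up to 2 points, so deg p = 2.
(b) Observable constraints: no y-intercept at any integer in the box.
(c) Putting this together gives p.

2*x^2 + 3*x*y - 2*x - 2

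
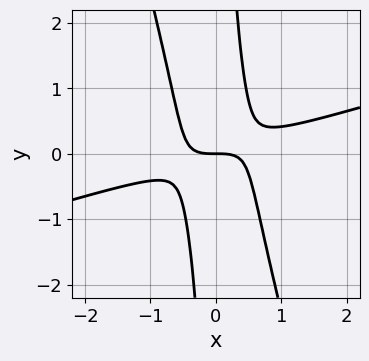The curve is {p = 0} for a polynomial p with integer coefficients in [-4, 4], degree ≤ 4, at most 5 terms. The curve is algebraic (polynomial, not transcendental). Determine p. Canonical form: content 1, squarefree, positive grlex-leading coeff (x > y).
(a) The degree is 3 — the shape is more complex than any degree-2 curve.
(b) Observable constraints: it crosses the y-axis at the gridline y = 0; it crosses the x-axis at the gridline x = 0.
(c) Solving for integer coefficients yields p as stated.

x^3 - 3*x^2*y - x*y^2 + y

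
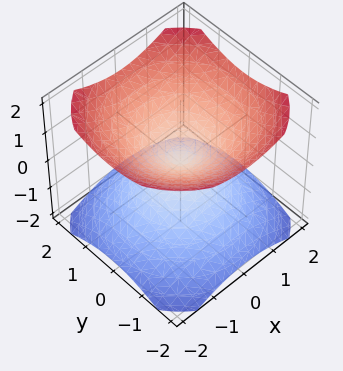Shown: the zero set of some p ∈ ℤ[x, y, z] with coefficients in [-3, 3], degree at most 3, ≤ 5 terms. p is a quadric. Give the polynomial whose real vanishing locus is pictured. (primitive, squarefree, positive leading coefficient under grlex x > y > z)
First, the picture has 2 separate pieces.
Then, the degree is 2 — a double cone through the origin; a quadric.
Next, symmetries: it's symmetric under z → −z, forcing even powers of z; the z-axis is an axis of rotation, so x and y enter only as x² + y².
Next, reading off the gridlines: it crosses the y-axis at the gridline y = 0; one z-axis crossing is at z = 0.
Finally, putting this together gives p.

2*x^2 + 2*y^2 - 3*z^2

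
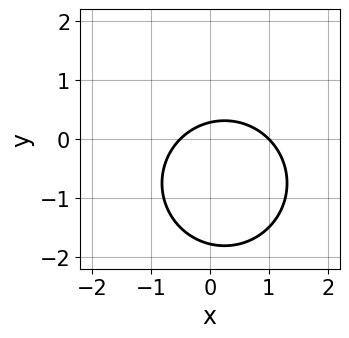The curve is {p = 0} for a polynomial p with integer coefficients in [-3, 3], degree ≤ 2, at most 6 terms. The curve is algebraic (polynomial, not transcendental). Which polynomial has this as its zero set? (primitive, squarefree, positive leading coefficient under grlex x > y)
2*x^2 + 2*y^2 - x + 3*y - 1

(a) Degree: a generic line meets the curve in up to 2 points, so deg p = 2.
(b) Reading off the gridlines: one x-axis crossing is at x = 1.
(c) Together with the visible shape, these determine p as stated.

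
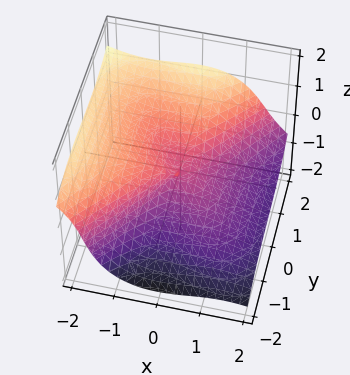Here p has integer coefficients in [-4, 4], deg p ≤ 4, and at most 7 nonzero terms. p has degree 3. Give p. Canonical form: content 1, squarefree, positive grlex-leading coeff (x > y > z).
2*x^3 + 3*x^2*z - y^3 + 3*z^3 + y*z

(a) deg p = 3. A generic line meets the surface in up to 3 points.
(b) Observable constraints: it crosses the y-axis at the gridline y = 0; one x-axis crossing is at x = 0.
(c) Matching integer coefficients to the picture gives p.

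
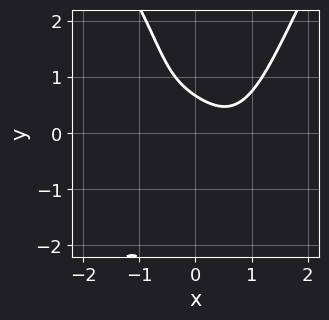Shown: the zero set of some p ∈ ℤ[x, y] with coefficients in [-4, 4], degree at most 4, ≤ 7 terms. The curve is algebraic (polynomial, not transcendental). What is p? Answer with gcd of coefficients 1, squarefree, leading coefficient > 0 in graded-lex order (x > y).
First, deg p = 4. No degree-3 curve has this shape.
Then, observable constraints: no x-intercept at any integer in the box.
Finally, assembling these constraints gives the stated polynomial.

3*x^4 - x^2*y^2 - 3*x*y - 3*y + 2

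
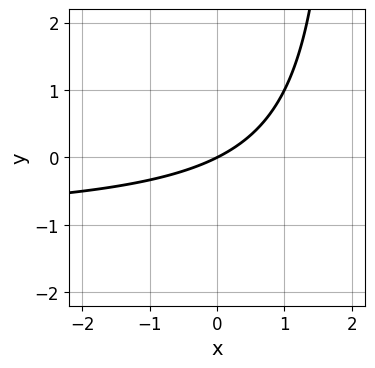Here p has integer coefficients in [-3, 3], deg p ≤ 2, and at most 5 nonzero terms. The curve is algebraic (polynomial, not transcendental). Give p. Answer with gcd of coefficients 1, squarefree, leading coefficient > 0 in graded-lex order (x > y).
x*y + x - 2*y

First, degree: the shape is more complex than any degree-1 curve, so deg p = 2.
Next, checking where it meets the axes: one x-axis crossing is at x = 0; one y-axis crossing is at y = 0.
Finally, the integer polynomial consistent with all of this is the stated p.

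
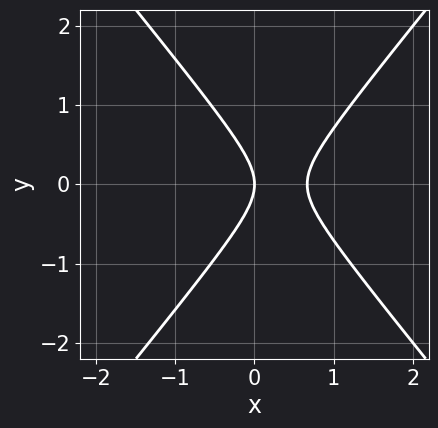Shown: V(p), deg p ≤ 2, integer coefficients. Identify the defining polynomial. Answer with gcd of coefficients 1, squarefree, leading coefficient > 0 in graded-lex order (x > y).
deg p = 2. A generic line meets the curve in up to 2 points.
Symmetries: it's symmetric under y → −y, forcing even powers of y.
Checking where it meets the axes: one x-axis crossing is at x = 0; it meets the y-axis at y = 0 (among the integer gridlines).
Matching integer coefficients to the picture gives p.

3*x^2 - 2*y^2 - 2*x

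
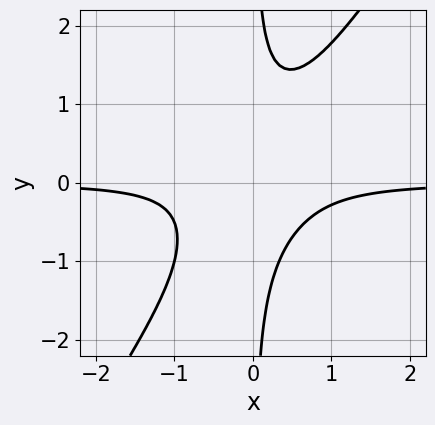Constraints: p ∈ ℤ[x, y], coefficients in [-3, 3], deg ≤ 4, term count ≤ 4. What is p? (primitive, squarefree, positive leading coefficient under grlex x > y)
3*x^2*y - 2*x*y^2 + 1

First, degree: no degree-2 curve has this shape, so deg p = 3.
Next, from the axis intercepts and sections: the curve avoids every integer x-axis point in the box; no y-intercept at any integer in the box.
Finally, these observations pin down the coefficients.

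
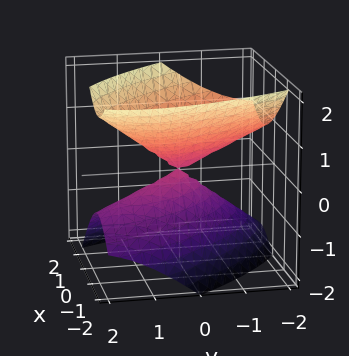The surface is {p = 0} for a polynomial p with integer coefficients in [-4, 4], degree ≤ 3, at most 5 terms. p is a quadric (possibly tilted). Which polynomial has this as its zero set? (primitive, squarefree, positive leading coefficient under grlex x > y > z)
2*x^2 + 2*x*y + y^2 + y*z - 2*z^2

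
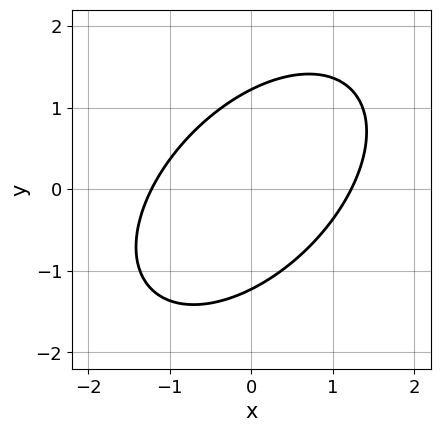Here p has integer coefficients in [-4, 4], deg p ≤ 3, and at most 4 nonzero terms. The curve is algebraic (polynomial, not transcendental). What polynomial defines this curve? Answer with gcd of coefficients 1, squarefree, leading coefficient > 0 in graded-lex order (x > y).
(a) The degree is 2 — no degree-1 curve has this shape.
(b) Matching integer coefficients to the picture gives p.

2*x^2 - 2*x*y + 2*y^2 - 3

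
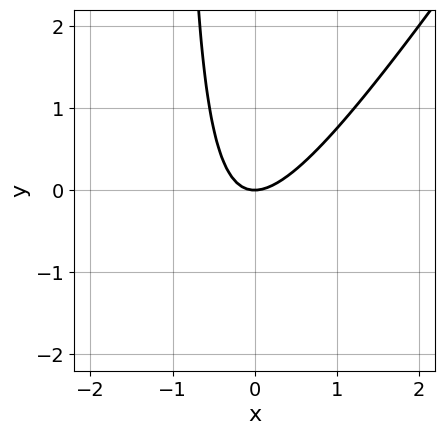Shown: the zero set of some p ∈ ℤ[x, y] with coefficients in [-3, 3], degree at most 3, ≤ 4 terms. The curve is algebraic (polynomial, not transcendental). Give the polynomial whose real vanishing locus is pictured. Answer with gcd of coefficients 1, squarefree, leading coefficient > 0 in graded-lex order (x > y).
3*x^2 - 2*x*y - 2*y

(a) Degree: no degree-1 curve has this shape, so deg p = 2.
(b) From the visible intercepts: one y-axis crossing is at y = 0; it crosses the x-axis at the gridline x = 0.
(c) Assembling these constraints gives the stated polynomial.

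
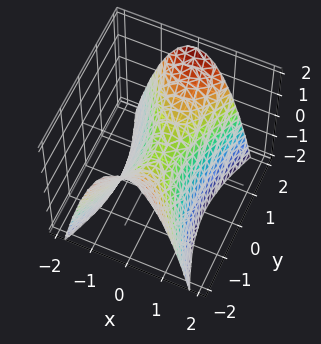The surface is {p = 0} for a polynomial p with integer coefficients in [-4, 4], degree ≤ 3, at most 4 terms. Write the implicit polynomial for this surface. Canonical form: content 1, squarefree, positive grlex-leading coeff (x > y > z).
3*x^2 - y^2 + 2*z

Degree: a saddle surface; a quadric, so deg p = 2.
Symmetries: mirror symmetry x ↦ −x ⇒ only even powers of x; the y ↦ −y reflection is a symmetry, so y appears only in even powers.
Observable constraints: it crosses the x-axis at the gridline x = 0; one z-axis crossing is at z = 0; it crosses the y-axis at the gridline y = 0.
Assembling these constraints gives the stated polynomial.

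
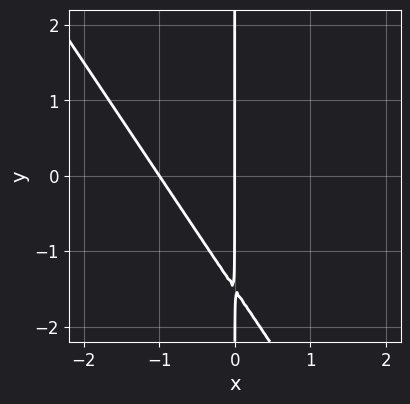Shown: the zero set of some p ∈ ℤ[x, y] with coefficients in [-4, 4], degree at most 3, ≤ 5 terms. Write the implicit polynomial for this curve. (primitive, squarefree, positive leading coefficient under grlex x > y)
3*x^2 + 2*x*y + 3*x

1. Degree: a generic line meets the curve in up to 2 points, so deg p = 2.
2. Checking where it meets the axes: the visible y-axis segment lies entirely on the curve; among the integer gridlines, it crosses the x-axis at x ∈ {-1, 0}.
3. Putting this together gives p.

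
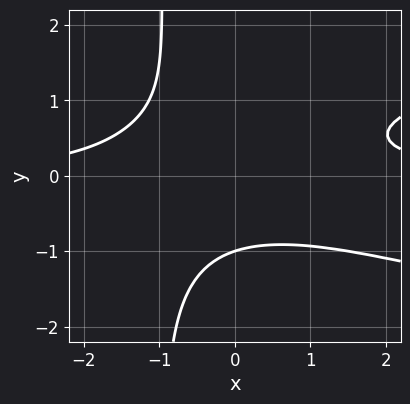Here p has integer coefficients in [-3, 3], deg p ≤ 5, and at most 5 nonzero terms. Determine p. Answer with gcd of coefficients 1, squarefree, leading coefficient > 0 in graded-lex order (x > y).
(a) The degree is 4 — the shape is more complex than any degree-3 curve.
(b) Observable constraints: it crosses the y-axis at the gridline y = -1; it misses every integer gridline on the x-axis.
(c) The integer polynomial consistent with all of this is the stated p.

3*x*y^3 - 2*x^2*y + 3*y^3 + 3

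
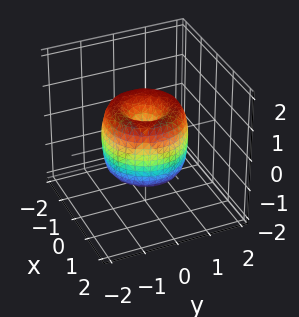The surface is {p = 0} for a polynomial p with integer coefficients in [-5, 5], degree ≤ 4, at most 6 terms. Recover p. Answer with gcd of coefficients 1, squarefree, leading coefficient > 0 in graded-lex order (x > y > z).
1. The degree is 4 — a generic line meets the surface in up to 4 points.
2. By symmetry, the z-axis is an axis of rotation, so x and y enter only as x² + y².
3. From the visible intercepts: it meets the x-axis at x = 0 (among the integer gridlines); a circular section at z = -1 has radius between 0 and 1; it meets the y-axis at y = 0 (among the integer gridlines); it crosses the z-axis at the gridline z = 0.
4. Fitting integer coefficients to these (and the overall shape) gives p.

2*x^4 + 4*x^2*y^2 + 2*y^4 - 3*x^2 - 3*y^2 + z^2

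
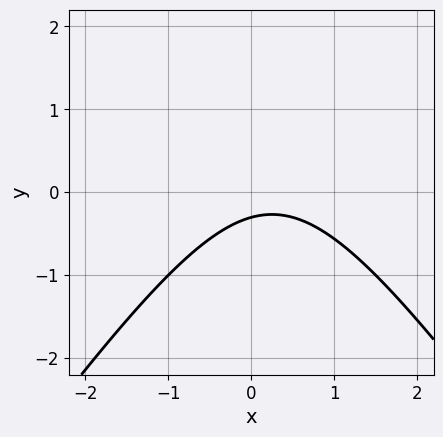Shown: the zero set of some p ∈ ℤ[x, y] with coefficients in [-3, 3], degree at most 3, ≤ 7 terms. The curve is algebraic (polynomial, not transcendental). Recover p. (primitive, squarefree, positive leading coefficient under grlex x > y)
2*x^2 - y^2 - x + 3*y + 1

deg p = 2. The shape is more complex than any degree-1 curve.
From the axis intercepts and sections: no x-intercept at any integer in the box.
These observations pin down the coefficients.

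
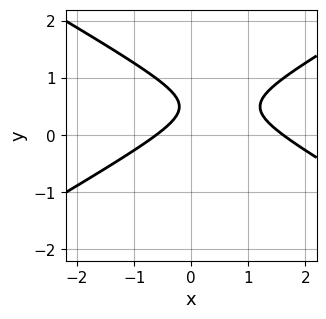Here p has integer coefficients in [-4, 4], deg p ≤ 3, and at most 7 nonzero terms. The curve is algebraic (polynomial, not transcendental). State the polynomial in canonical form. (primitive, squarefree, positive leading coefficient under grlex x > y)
x^2 - 3*y^2 - x + 3*y - 1

1. Degree: the shape is more complex than any degree-1 curve, so deg p = 2.
2. Reading off the gridlines: no y-intercept at any integer in the box.
3. Putting this together gives p.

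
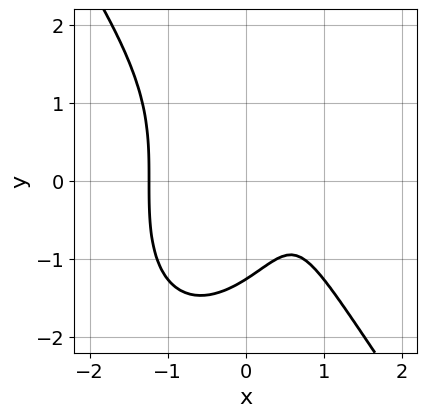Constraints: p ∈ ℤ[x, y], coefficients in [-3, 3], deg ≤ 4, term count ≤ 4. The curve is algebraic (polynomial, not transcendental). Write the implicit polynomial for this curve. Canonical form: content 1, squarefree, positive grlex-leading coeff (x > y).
First, the degree is 3 — no degree-2 curve has this shape.
Finally, the integer polynomial consistent with all of this is the stated p.

3*x^3 + y^3 - 3*x + 2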